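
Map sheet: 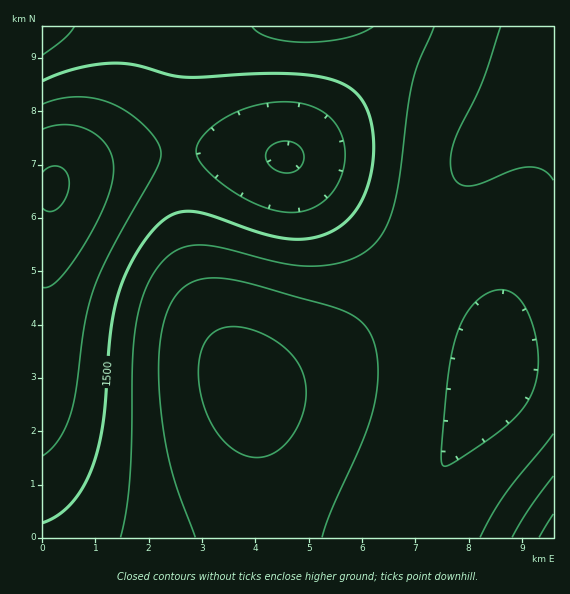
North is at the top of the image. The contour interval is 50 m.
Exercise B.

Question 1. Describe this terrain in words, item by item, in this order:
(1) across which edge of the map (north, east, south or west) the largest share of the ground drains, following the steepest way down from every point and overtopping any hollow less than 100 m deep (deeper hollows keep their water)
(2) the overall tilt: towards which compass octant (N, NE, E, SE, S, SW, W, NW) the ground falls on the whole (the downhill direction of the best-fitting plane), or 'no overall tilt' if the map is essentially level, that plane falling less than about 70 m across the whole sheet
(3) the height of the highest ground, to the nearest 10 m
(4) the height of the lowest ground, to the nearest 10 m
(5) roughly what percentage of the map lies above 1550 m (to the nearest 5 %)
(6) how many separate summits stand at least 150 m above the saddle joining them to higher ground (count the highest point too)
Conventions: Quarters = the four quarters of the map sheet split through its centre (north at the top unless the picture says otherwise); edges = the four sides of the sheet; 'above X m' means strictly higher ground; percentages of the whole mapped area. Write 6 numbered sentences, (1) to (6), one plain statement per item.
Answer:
(1) Most of the ground drains across the western edge.
(2) The general tilt is down to the north-west (the land rises towards the south-east).
(3) The highest point reaches roughly 1730 m.
(4) About 1340 m is the lowest elevation on the sheet.
(5) Roughly 55 % of the ground is higher than 1550 m.
(6) Counting only tops that stand 150 m proud, the map has 1 summit.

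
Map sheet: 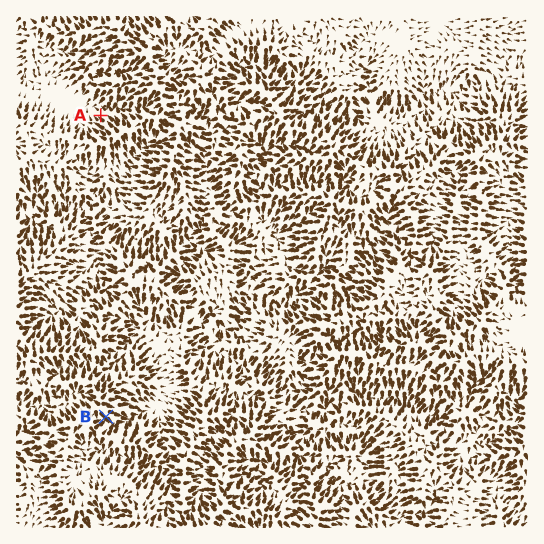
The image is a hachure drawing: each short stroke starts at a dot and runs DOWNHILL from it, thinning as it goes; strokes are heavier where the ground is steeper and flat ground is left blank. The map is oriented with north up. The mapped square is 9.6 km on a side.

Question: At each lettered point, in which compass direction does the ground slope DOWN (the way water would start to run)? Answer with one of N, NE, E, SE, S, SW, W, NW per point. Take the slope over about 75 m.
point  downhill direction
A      NW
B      SE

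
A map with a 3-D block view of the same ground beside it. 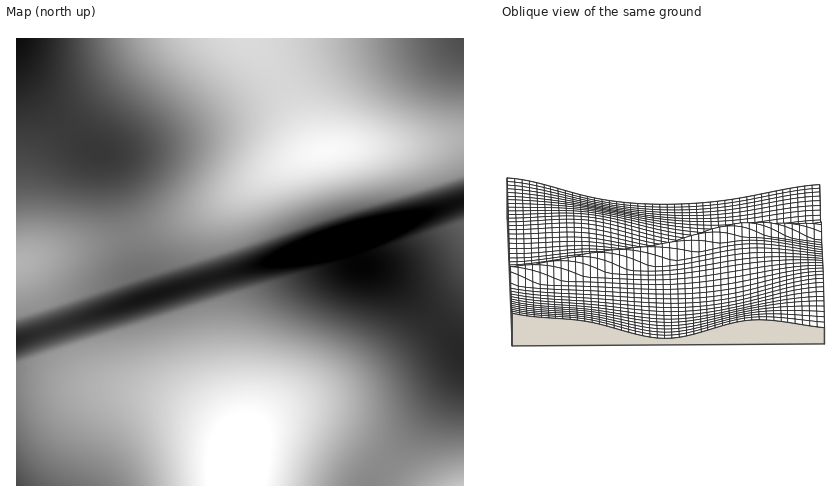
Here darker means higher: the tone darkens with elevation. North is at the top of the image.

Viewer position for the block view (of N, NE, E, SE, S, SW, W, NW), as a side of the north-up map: S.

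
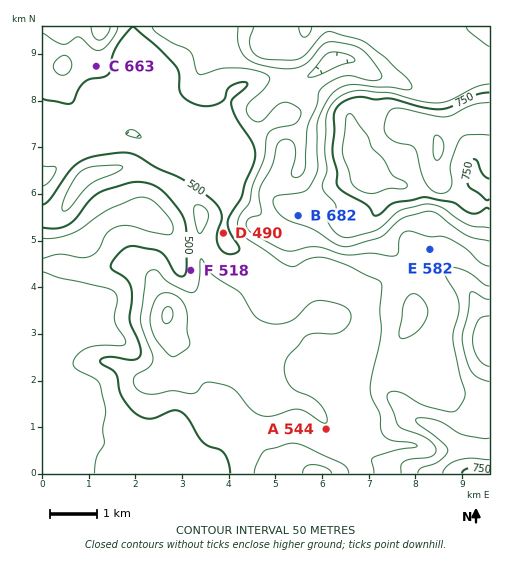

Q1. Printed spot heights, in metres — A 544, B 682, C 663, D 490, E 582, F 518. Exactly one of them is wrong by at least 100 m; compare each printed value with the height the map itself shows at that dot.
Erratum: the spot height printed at C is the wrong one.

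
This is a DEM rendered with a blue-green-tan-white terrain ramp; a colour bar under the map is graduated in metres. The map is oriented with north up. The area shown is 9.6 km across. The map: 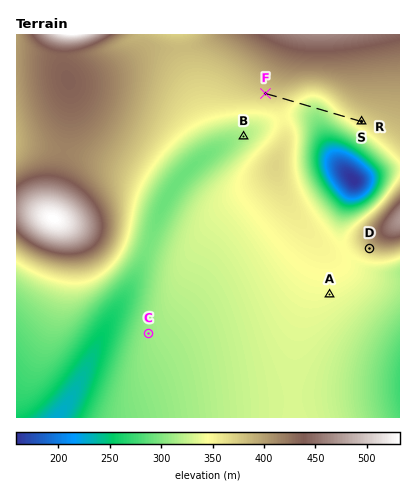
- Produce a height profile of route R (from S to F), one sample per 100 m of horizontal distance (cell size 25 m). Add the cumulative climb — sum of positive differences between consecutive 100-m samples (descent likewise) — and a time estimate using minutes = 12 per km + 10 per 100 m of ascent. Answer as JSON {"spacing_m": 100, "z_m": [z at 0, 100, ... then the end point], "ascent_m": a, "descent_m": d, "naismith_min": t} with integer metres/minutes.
{"spacing_m": 100, "z_m": [364, 362, 358, 355, 351, 346, 341, 335, 328, 323, 318, 315, 315, 319, 324, 331, 339, 347, 354, 361, 366, 370, 373, 375, 376, 377], "ascent_m": 62, "descent_m": 49, "naismith_min": 36}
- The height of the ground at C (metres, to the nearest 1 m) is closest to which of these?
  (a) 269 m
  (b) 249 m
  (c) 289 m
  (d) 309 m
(d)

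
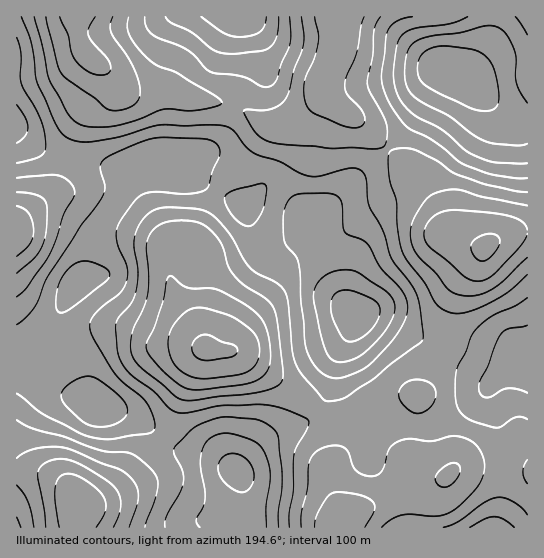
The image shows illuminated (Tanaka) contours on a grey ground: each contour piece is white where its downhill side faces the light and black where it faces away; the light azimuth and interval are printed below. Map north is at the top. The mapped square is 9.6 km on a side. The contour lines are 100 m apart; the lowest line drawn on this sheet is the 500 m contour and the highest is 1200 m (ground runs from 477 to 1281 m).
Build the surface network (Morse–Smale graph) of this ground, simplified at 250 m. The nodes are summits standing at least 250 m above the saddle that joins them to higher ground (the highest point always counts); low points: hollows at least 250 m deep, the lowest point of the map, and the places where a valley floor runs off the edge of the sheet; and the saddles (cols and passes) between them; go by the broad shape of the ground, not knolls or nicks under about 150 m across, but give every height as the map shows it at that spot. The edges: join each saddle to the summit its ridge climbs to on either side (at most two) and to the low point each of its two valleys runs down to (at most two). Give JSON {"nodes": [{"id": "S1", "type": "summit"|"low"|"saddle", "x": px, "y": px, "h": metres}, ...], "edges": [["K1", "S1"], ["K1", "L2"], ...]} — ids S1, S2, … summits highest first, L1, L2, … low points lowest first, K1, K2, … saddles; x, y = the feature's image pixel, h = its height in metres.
{"nodes": [
{"id": "S1", "type": "summit", "x": 453, "y": 70, "h": 1281},
{"id": "S2", "type": "summit", "x": 358, "y": 315, "h": 1263},
{"id": "S3", "type": "summit", "x": 241, "y": 17, "h": 1183},
{"id": "L1", "type": "low", "x": 485, "y": 249, "h": 477},
{"id": "L2", "type": "low", "x": 205, "y": 349, "h": 482},
{"id": "L3", "type": "low", "x": 78, "y": 505, "h": 502},
{"id": "L4", "type": "low", "x": 77, "y": 17, "h": 550},
{"id": "L5", "type": "low", "x": 17, "y": 231, "h": 605},
{"id": "L6", "type": "low", "x": 341, "y": 523, "h": 616},
{"id": "K1", "type": "saddle", "x": 242, "y": 509, "h": 1177},
{"id": "K2", "type": "saddle", "x": 102, "y": 227, "h": 1021},
{"id": "K3", "type": "saddle", "x": 165, "y": 439, "h": 988},
{"id": "K4", "type": "saddle", "x": 262, "y": 237, "h": 986},
{"id": "K5", "type": "saddle", "x": 67, "y": 157, "h": 961},
{"id": "K6", "type": "saddle", "x": 322, "y": 405, "h": 898},
{"id": "K7", "type": "saddle", "x": 450, "y": 353, "h": 887},
{"id": "K8", "type": "saddle", "x": 233, "y": 106, "h": 805},
{"id": "K9", "type": "saddle", "x": 387, "y": 149, "h": 802},
{"id": "K10", "type": "saddle", "x": 331, "y": 65, "h": 654}],
"edges": [["K1", "S2"], ["K1", "L3"], ["K1", "L6"], ["K2", "S2"], ["K2", "L2"], ["K2", "L5"], ["K3", "S2"], ["K3", "L2"], ["K3", "L3"], ["K4", "S2"], ["K4", "L1"], ["K4", "L2"], ["K5", "S2"], ["K5", "L4"], ["K5", "L5"], ["K6", "S2"], ["K6", "L2"], ["K6", "L6"], ["K7", "S2"], ["K7", "L1"], ["K7", "L6"], ["K8", "S2"], ["K8", "S3"], ["K8", "L1"], ["K8", "L4"], ["K9", "S1"], ["K9", "S2"], ["K9", "L1"], ["K10", "S1"], ["K10", "S3"], ["K10", "L1"]]}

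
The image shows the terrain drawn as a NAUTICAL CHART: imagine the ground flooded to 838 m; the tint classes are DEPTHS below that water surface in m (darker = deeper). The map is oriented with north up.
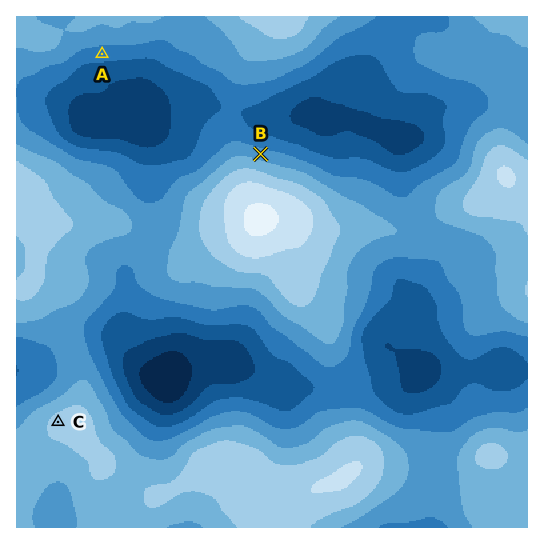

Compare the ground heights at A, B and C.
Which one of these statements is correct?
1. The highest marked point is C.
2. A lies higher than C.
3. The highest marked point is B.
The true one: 1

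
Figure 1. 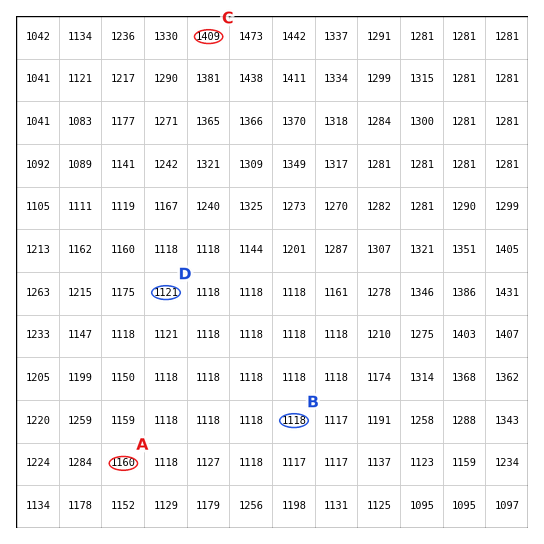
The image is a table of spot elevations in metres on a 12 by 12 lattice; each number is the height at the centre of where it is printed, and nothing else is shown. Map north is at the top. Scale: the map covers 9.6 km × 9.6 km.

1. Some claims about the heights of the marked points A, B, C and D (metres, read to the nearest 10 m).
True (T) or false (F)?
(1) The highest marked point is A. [F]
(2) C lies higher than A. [T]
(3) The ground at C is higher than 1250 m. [T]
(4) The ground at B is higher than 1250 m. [F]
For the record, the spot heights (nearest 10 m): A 1160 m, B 1120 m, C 1410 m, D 1120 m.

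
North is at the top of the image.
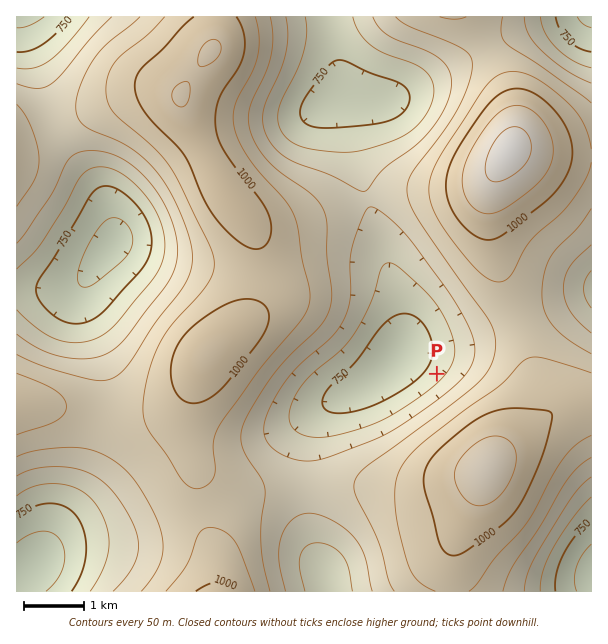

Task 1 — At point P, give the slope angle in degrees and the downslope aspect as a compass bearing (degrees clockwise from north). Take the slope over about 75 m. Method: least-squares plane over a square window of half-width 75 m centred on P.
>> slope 10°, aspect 309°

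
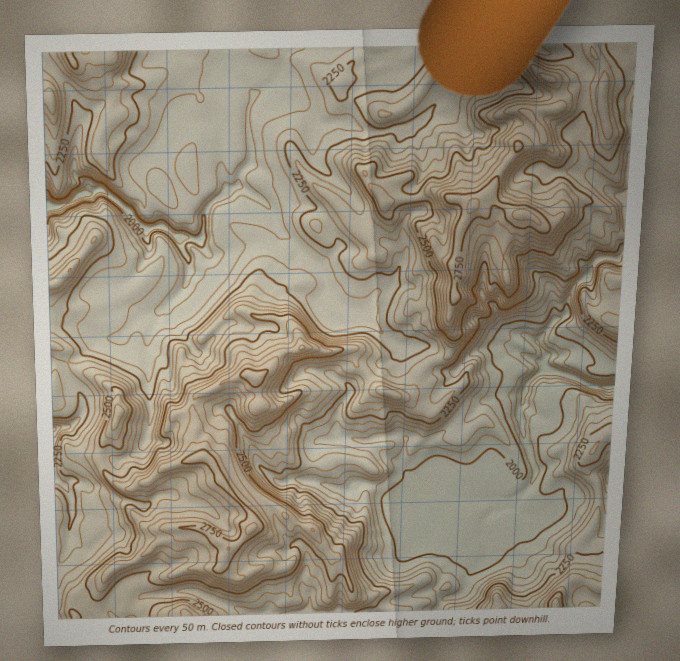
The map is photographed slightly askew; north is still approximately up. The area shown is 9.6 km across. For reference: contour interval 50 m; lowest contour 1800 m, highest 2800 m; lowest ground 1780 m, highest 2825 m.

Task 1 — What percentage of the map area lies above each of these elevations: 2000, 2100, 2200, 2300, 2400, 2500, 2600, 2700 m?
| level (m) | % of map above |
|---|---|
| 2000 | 91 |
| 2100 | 83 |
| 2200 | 64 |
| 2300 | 47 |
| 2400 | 32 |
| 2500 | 21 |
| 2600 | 12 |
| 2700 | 4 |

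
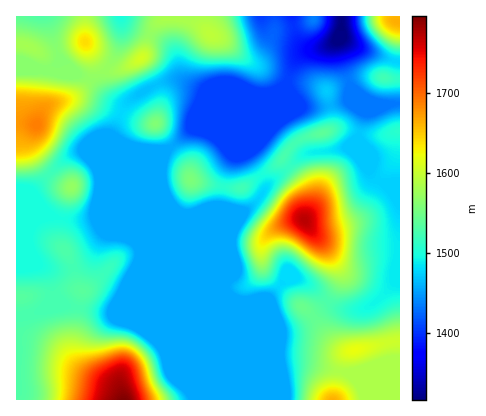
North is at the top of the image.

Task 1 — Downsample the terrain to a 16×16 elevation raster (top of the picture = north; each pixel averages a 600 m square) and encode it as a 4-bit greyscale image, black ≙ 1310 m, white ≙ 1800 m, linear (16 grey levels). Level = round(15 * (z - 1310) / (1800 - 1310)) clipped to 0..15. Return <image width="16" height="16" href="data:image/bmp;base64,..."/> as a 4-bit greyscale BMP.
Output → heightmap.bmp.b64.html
<image width="16" height="16" href="data:image/bmp;base64,Qk32AAAAAAAAAHYAAAAoAAAAEAAAABAAAAABAAQAAAAAAIAAAAATCwAAEwsAABAAAAAAAAAAAAAAABEREQAiIiIAMzMzAERERABVVVUAZmZmAHd3dwCIiIgAmZmZAKqqqgC7u7sAzMzMAN3d3QDu7u4A////AHm+62RERZmIeazZVERFiZh4mIVEREV4mXd2RERERndnd3ZUREVWZ2ZmZlRERXaJdmZlVERGmsp2ZmREREWd2nZmdURWVmvJZXdlRGdVZ4dVqFRFVTNGZVW6dVdTMzRmVbuXVVMzM0REiIiGVERDRFaImYhndkMhNneYaIiFMzFK"/>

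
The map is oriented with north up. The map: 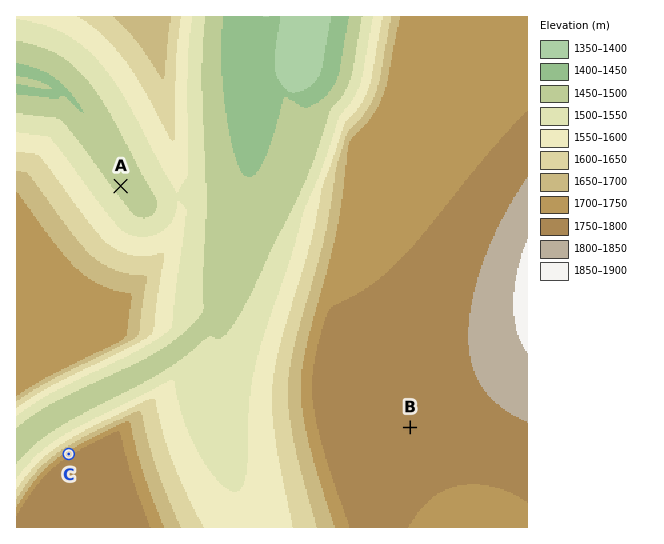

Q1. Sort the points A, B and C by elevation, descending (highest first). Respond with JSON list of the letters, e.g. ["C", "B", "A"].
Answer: ["B", "C", "A"]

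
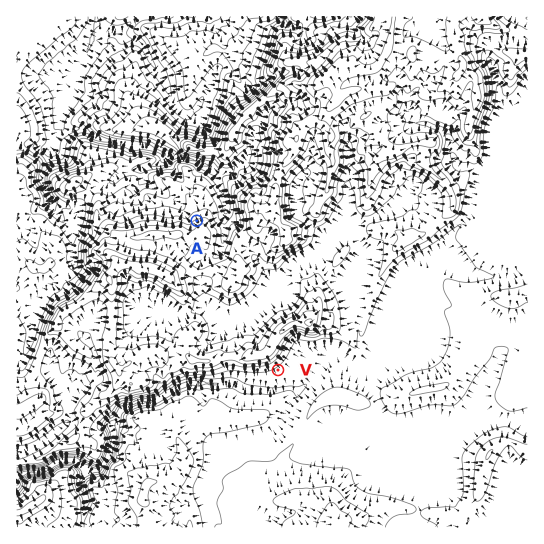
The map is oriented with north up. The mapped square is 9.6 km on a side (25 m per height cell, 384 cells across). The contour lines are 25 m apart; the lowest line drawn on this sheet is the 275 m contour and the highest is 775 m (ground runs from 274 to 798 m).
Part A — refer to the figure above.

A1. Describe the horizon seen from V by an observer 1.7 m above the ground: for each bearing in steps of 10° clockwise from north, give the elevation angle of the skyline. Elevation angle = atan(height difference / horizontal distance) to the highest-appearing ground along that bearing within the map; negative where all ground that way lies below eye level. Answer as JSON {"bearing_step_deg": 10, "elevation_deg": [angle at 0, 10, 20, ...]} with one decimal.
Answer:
{"bearing_step_deg": 10, "elevation_deg": [9.6, 8.0, 6.8, 7.1, 6.2, 2.6, 0.9, 0.3, 0.2, 0.3, 0.6, 0.7, 0.5, 0.2, 0.2, 0.6, 1.2, 0.9, 0.7, 0.4, 0.3, 0.5, 0.7, 0.9, 0.6, 0.3, 0.8, 2.0, 4.7, 8.4, 11.2, 13.2, 14.3, 14.4, 13.6, 12.0]}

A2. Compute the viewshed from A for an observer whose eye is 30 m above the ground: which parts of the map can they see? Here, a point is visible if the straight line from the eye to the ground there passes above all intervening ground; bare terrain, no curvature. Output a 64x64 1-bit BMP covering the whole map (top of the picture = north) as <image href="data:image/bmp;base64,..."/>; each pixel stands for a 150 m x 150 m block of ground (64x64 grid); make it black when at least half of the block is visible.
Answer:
<image width="64" height="64" href="data:image/bmp;base64,Qk0+AgAAAAAAAD4AAAAoAAAAQAAAAEAAAAABAAEAAAAAAAACAAATCwAAEwsAAAIAAAAAAAAA////AAAAAAAAAAAAAAAAAAAAAAAAAAAAAAAAAAAAAAAAAAAAAAAAAAAAAAAAAAAAAAAAAAAAAAAAAAAAAAAAAAAAAAAAAAAAAAAAAAAAAAAAAAAAAAAAAAAAAAAAAAAAAAAAAAAAAAAAAAAAAAAAAAAAAAAAAAAAAAAAAAAAAAAAAAAAAAAAAAAAAAAAAAAAAAAAAAAAAAAAAAAAAAAAAAAAAAAAAAAAAAAAAAAAAAAAAAAAAAAAAAAAAAAAAAAAAAAAAAAAAAAAAAAAAAAAAAAAAAAAAAAAAAAAAAgAAAAAAAAAAAAAAAAAAAAAAAAAAAAAAAAAAAAAAAgAAAAAAAAAGAAAAAAAAAD4EAAAAAAACBAQAAAAAAAAABEAAAAAAAAAEYAAAAAAAAQcQAAAAAAA/xwAAAAAABD/PAAAAAAAKP+8AAAAAIAu/7wAAAAAwib/vAAAAADD5P88AAAAAIHzdCsAAAAAAHoME4AAAAAAHgB/wAAAAAAAA//AAAAAAAAGf+AAAAAAAHA34AAAAAA/4CPAAAAAgAHAB+AAAADAAAAHwAAAAMAAAAPAAAAA4AAAAeYAAAD4AAAA/gAAAPAAAABvAAAA8AAAAAAAAADwAAAAQAAAAPgAAABAAAAA/ABAEAAAAAD+AOAYAAAAAP8BwBgAAAAA/wGAGAAAAAD/jAAYAAAAAA=="/>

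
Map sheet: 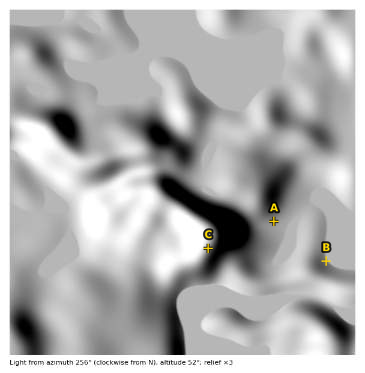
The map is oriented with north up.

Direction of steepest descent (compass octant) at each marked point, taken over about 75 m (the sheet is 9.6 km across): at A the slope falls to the SE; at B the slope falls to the NE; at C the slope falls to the S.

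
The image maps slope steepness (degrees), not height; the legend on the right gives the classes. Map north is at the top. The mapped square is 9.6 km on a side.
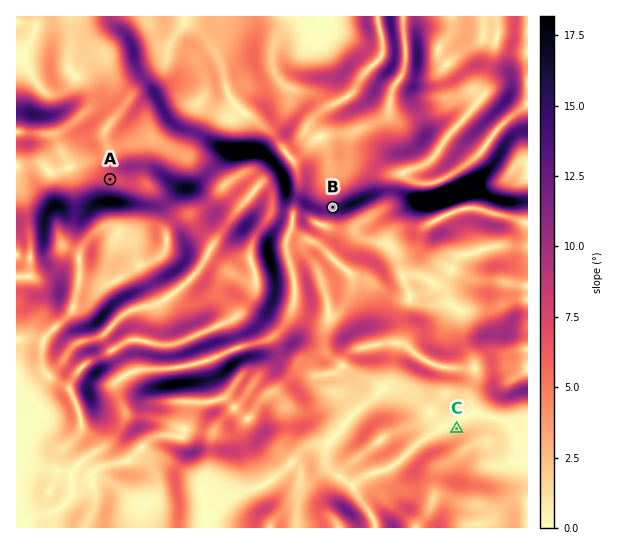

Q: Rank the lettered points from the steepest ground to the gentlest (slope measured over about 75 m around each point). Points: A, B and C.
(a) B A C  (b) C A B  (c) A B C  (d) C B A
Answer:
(a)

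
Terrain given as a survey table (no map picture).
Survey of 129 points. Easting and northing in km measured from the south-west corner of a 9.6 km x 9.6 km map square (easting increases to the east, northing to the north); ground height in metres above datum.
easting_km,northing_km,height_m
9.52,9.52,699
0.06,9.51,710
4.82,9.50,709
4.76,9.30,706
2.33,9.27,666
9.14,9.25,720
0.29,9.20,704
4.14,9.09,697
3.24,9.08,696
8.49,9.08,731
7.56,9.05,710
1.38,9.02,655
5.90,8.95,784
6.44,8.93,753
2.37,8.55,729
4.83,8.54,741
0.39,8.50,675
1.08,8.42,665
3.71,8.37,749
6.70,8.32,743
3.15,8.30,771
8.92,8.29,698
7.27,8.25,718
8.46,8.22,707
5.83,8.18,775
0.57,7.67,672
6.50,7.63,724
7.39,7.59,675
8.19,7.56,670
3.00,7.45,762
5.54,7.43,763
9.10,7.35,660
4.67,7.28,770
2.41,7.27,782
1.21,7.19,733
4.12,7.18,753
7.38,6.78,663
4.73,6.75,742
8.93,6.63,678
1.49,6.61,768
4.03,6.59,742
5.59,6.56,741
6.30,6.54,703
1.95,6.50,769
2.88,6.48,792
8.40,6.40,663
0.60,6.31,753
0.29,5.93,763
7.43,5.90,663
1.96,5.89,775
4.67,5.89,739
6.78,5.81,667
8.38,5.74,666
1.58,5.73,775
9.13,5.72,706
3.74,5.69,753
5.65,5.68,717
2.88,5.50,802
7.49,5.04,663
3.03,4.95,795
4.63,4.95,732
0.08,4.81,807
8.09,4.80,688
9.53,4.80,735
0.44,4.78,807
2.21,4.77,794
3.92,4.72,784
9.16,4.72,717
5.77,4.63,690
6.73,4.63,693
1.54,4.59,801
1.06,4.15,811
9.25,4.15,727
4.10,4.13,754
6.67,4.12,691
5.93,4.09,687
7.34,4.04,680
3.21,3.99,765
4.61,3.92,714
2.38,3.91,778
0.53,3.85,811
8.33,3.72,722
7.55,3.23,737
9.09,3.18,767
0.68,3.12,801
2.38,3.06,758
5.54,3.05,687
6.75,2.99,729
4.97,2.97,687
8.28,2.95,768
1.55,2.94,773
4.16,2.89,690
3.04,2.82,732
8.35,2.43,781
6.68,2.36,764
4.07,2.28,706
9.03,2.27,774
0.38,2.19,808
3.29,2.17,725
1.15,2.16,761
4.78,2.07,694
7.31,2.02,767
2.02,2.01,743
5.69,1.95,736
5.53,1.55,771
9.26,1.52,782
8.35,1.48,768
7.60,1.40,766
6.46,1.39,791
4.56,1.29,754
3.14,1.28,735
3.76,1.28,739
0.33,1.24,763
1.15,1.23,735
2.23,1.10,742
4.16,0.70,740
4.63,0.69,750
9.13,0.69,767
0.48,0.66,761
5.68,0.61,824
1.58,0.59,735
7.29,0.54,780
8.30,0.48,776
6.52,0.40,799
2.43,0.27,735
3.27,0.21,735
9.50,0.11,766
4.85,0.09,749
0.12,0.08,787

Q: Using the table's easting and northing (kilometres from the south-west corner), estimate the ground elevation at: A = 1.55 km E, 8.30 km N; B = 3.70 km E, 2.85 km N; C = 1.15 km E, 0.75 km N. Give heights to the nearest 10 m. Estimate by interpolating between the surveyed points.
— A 710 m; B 710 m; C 730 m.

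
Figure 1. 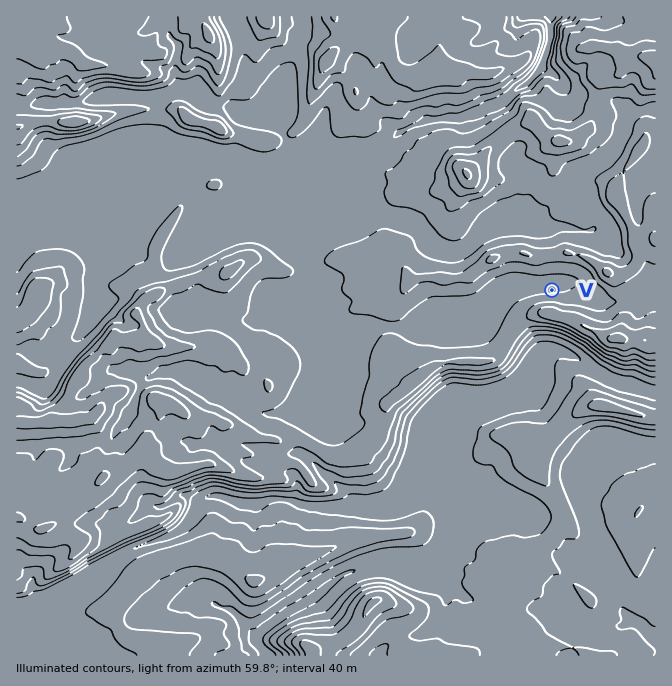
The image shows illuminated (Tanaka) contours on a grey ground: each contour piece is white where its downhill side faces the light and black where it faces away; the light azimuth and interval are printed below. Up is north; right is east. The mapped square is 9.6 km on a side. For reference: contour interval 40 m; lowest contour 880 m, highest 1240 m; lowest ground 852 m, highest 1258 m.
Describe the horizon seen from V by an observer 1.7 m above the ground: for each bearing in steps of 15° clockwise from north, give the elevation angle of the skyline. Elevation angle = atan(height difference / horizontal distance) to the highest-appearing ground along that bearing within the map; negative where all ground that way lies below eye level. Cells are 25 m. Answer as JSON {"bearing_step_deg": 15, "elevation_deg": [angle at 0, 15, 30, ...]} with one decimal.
{"bearing_step_deg": 15, "elevation_deg": [7.3, 7.7, 7.7, 7.2, 7.4, 8.4, 4.3, 3.7, 7.0, 10.2, 13.3, 16.4, 19.2, 18.3, 14.6, 8.8, 3.2, 1.4, 1.2, 3.2, 5.2, 5.8, 8.0, 7.4]}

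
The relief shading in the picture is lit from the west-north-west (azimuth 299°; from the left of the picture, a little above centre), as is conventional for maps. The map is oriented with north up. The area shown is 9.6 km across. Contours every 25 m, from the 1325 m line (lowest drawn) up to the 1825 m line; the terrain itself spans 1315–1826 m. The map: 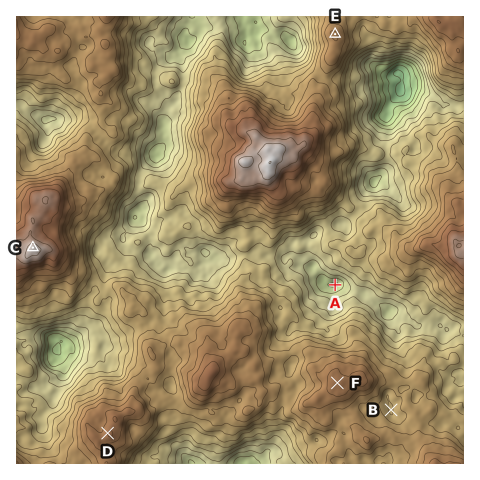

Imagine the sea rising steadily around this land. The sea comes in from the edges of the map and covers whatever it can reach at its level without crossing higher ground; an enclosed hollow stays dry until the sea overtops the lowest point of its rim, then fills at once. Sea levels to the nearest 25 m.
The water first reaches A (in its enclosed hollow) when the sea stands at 1500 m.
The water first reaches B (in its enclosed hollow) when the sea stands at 1600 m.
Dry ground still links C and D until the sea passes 1550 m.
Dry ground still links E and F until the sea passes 1525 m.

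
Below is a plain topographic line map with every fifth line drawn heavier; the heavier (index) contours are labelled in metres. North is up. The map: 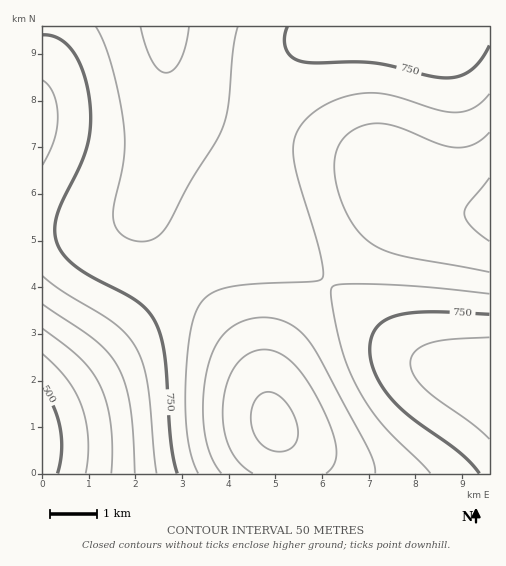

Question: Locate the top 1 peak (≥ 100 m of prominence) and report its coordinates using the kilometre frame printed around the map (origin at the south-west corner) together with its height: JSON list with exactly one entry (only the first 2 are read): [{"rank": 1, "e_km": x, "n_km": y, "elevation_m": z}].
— [{"rank": 1, "e_km": 4.96, "n_km": 1.09, "elevation_m": 963}]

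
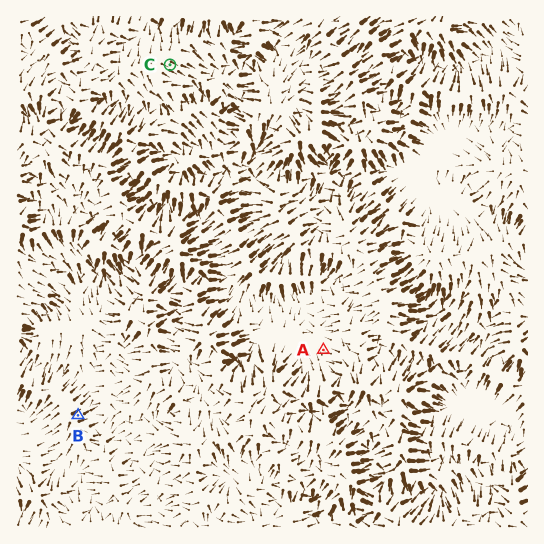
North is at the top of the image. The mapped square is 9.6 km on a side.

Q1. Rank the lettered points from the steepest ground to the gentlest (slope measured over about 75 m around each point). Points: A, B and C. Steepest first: B C A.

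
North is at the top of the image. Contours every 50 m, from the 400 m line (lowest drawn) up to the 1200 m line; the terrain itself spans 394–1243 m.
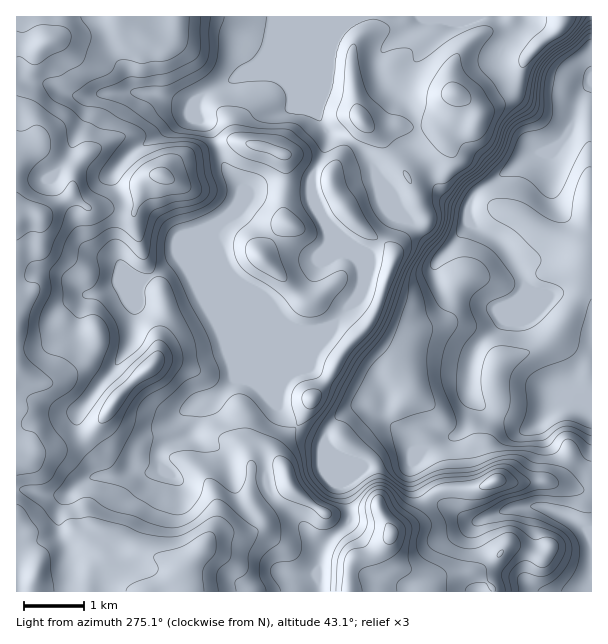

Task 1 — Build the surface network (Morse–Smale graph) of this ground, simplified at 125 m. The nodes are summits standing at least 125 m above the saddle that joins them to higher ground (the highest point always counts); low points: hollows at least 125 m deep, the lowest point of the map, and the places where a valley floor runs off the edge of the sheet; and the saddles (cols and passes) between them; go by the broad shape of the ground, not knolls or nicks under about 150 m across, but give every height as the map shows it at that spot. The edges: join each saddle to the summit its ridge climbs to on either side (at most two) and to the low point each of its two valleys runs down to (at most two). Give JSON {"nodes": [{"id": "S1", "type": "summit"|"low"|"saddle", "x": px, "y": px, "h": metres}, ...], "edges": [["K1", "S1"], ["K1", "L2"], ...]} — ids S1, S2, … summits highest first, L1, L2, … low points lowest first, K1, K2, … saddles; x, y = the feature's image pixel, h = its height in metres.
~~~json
{"nodes": [
{"id": "S1", "type": "summit", "x": 17, "y": 219, "h": 1243},
{"id": "S2", "type": "summit", "x": 392, "y": 534, "h": 1117},
{"id": "L1", "type": "low", "x": 590, "y": 80, "h": 394},
{"id": "K1", "type": "saddle", "x": 341, "y": 531, "h": 929},
{"id": "K2", "type": "saddle", "x": 491, "y": 563, "h": 895}],
"edges": [["K1", "S1"], ["K1", "S2"], ["K1", "L1"], ["K2", "S1"], ["K2", "S2"], ["K2", "L1"]]}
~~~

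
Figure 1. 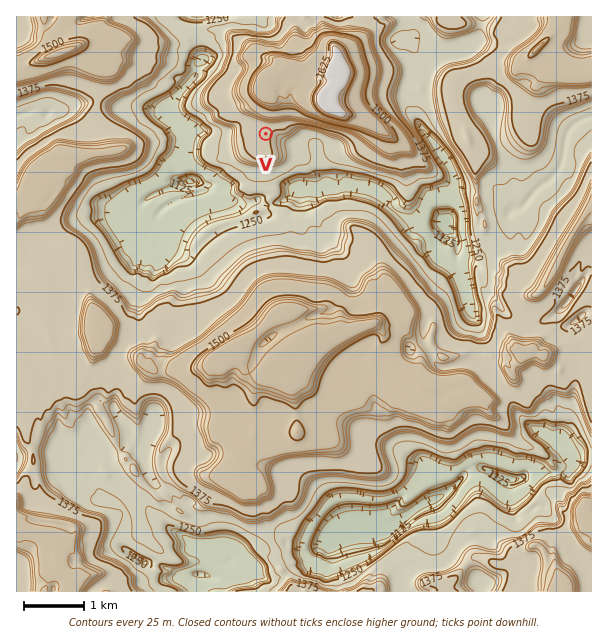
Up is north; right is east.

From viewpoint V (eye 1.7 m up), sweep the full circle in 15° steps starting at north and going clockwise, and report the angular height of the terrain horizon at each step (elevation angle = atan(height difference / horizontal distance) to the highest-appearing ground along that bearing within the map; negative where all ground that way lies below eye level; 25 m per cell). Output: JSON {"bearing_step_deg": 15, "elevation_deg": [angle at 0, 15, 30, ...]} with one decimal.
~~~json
{"bearing_step_deg": 15, "elevation_deg": [20.9, 20.7, 17.1, 15.2, 16.7, 14.1, 6.0, 1.1, 1.0, 0.7, 3.3, 3.5, 3.8, 3.0, 1.3, 1.4, 0.0, 1.6, 0.1, 1.5, 2.1, 4.7, 11.9, 16.9]}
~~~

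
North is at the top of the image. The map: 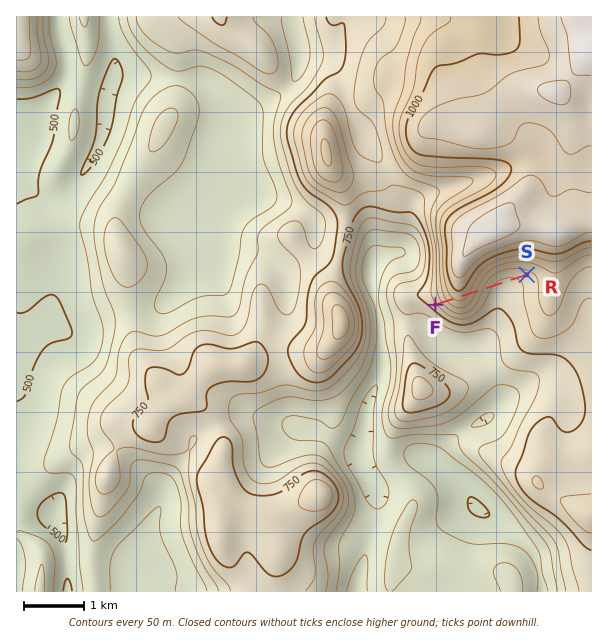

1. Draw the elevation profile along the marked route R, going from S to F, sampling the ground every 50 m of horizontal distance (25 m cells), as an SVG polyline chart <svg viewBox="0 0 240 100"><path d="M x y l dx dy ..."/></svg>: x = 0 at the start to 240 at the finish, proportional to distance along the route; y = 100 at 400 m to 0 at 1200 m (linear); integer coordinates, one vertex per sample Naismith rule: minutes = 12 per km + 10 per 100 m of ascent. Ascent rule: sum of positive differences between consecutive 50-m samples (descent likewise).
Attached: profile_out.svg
<svg viewBox="0 0 240 100"><path d="M0 46l7 1 8 1 7 1 8 1 7 1 8 0 7 1 8 0 7 0 8-1 7 0 8-1 7-2 8-1 7-3 8-2 7-2 8-3 7-3 8-2 7-2 7-1 8-1 7 1 8 1 7 2 8 3 7 3 8 3 7 4 8 3 7 3 1 0"/></svg>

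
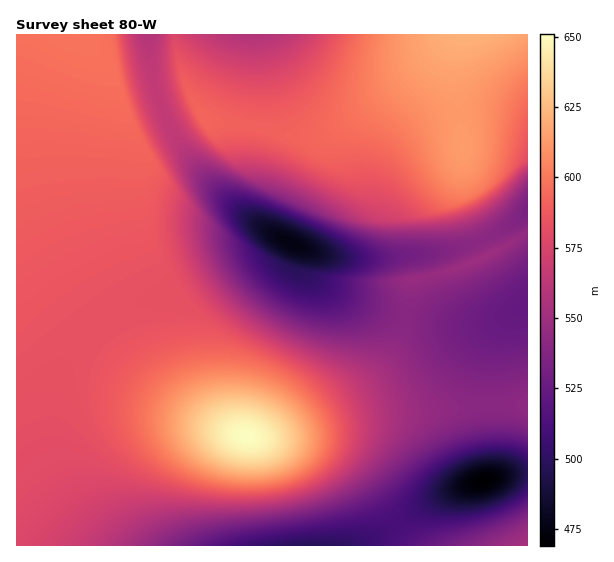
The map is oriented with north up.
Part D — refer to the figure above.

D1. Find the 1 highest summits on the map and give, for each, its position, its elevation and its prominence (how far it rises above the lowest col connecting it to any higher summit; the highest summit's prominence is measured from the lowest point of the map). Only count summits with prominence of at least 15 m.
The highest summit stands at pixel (247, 436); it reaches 651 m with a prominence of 182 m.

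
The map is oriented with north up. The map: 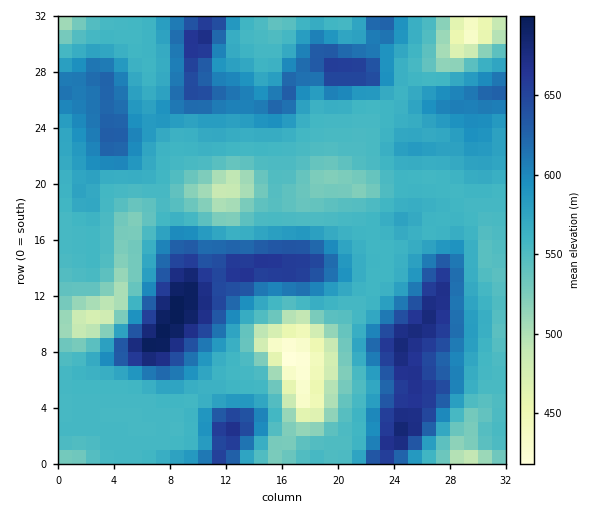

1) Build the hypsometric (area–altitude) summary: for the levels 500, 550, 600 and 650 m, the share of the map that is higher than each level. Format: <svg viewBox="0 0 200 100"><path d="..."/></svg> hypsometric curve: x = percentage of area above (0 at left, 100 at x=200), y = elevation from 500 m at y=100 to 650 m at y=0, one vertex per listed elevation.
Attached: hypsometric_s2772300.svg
<svg viewBox="0 0 200 100"><path d="M189 100l-31-33-105-34-34-33"/></svg>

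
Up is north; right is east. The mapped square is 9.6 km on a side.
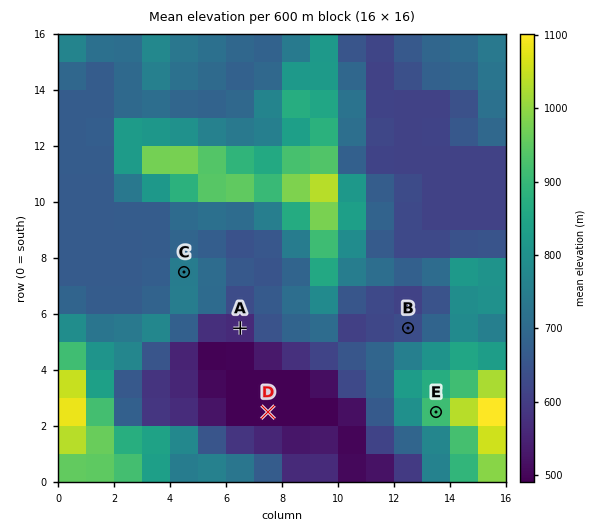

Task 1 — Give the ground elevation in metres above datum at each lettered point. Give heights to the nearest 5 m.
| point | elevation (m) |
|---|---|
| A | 560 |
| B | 620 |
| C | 760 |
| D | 490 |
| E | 910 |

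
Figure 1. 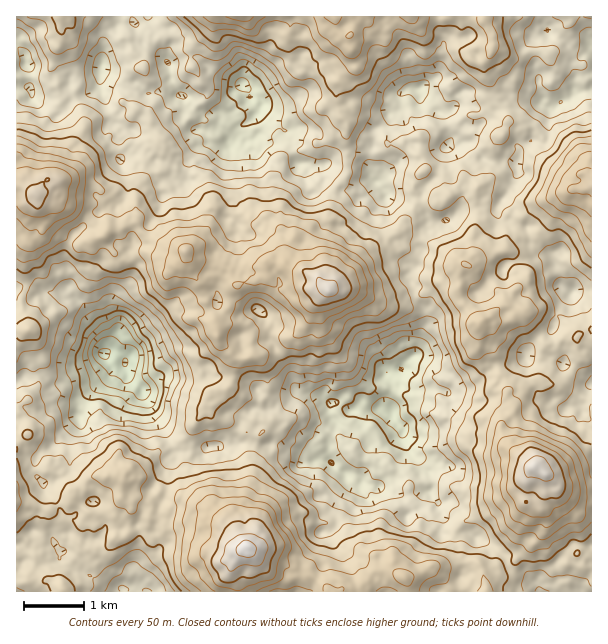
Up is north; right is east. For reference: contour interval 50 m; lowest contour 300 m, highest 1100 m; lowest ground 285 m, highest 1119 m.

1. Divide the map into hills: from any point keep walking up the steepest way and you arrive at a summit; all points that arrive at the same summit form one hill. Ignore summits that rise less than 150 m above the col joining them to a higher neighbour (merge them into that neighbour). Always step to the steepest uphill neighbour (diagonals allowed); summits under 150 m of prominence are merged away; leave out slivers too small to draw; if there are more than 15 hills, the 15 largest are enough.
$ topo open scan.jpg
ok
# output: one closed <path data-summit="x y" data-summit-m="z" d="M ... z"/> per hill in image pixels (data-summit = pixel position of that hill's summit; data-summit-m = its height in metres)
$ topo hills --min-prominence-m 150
<path data-summit="248 546" data-summit-m="1119" d="M116 352l-12 2-2 5-10 9-18 6-9 6-9 0-12-6-6 0-5 4-10 0-7 5 1 209 523-1-4-7-9-8-17-7-7-16-32-19-15-5-11-10-7-18-8-9 2-10-4-11-20-22-5-12 0-9-7-6-6-10-16-4-8-5-4 0-6 6-8 1-12-7-6 0-12-7-12-4-9 0-13 10-9 0-15-10-1 12-4 5-6 1-7 7-7 17-1 10-30 4-13-2-8 5-7 0-13-25-11-12-10-25-14-12-4-18z"/><path data-summit="329 290" data-summit-m="1074" d="M260 108l-6 9 4 17-4 4-9 0-5-6-15 14-12-2-13 1-6 5-6 12-2 16-18 0-6 3-5-7-1-13-13-10-14-1-8 8-13 22-11 11 0 6 15 9-17 8-22 20-7 14-2 13 4 18-1 12-4 3-19-2-9 3-12-6-7 1 1 92 6-4 10 0 5-4 6 0 12 6 9 0 9-6 18-6 10-9 2-5 12-2 8 7 4 18 14 12 10 25 11 12 13 25 7 0 8-5 13 2 30-4 1-10 6-14 8-10 9-3 2-15 15 10 9 0 13-10 9 0 12 4 12 7 6 0 12 7 5 0 9-7 4 0 8 5 17 3-3-12 4-9 0-13-4-5 13-2 14-16 6-21 5-7 0-14-11-13-1-14-5-6 0-6 6-7 6-17 0-15 9-12-8-13-1-12-17 2-14-3-12-14-6-2-9 2-10 8-11 2-6-4-11-9-5-13-24-4-10-31-7-4z"/><path data-summit="534 467" data-summit-m="1085" d="M498 204l-3 2-21 0-13 4-12 10-18 2-9 9-2 8 1 10-6 17-6 7 0 6 5 6 1 14 11 13 0 14-5 7-6 21-14 16-13 2 4 5 0 13-4 9 0 6 4 12 11 11 0 9 5 12 20 22 4 11-2 10 8 9 7 18 5 5 12 8 6 0 8 6 15 6 14 11 5 15 17 6 9 8 4 8 11 0 12-12 7 2 6 7 1-2-5-6 4-15 3-4 13-1 0-141-10-9-2-4 12-24-19-15-21-10-13 3-13-4 0-4 8-11 6-6 13-7 3-12 15-26-11-6 0-7-7-21-2-3-11-1-10-10-1-10-4-7-24-8-3-5z"/><path data-summit="240 17" data-summit-m="935" d="M542 16l-410 1 8 16 2 8 11 7 15 14 6 0 17-6 7 2 17 16 25 10 11 13 9 4 0 9 24 20 16-2 15 4 4 3 5 12 0 17 11 0 7 4 21 0 8 6-1-22 3-6 1-14 16-13 0-6 5-1 7-7 0-12 8-5 9 0 2 10 19 14 9-2 13-7 8 1 8 6 3 4 0 9-4 4-13-1-15 19 16-3 5 2 16 16 26 2 4 2 4-15 27-21 3-18 3-3-9-3-9-35 1-31 11-6z"/><path data-summit="36 194" data-summit-m="1018" d="M99 84l-6 7-19 6-15 18-12-11-9-2-11-16-11 3 1 200 6 0 12 6 9-3 22 0 2-4 0-9-4-27 3-7 6-11 22-20 17-8-14-8-1-7 11-11 2-7 11-14-5-21 4-12-8-4z"/><path data-summit="591 185" data-summit-m="976" d="M591 90l-16 2-8 8-9 3-8 7-3 18-27 21-4 16 0 14-18 28 0 6 3 5 24 8 4 7 1 10 10 10 11 1 2 3 7 21 0 7 12 7 20-2z"/>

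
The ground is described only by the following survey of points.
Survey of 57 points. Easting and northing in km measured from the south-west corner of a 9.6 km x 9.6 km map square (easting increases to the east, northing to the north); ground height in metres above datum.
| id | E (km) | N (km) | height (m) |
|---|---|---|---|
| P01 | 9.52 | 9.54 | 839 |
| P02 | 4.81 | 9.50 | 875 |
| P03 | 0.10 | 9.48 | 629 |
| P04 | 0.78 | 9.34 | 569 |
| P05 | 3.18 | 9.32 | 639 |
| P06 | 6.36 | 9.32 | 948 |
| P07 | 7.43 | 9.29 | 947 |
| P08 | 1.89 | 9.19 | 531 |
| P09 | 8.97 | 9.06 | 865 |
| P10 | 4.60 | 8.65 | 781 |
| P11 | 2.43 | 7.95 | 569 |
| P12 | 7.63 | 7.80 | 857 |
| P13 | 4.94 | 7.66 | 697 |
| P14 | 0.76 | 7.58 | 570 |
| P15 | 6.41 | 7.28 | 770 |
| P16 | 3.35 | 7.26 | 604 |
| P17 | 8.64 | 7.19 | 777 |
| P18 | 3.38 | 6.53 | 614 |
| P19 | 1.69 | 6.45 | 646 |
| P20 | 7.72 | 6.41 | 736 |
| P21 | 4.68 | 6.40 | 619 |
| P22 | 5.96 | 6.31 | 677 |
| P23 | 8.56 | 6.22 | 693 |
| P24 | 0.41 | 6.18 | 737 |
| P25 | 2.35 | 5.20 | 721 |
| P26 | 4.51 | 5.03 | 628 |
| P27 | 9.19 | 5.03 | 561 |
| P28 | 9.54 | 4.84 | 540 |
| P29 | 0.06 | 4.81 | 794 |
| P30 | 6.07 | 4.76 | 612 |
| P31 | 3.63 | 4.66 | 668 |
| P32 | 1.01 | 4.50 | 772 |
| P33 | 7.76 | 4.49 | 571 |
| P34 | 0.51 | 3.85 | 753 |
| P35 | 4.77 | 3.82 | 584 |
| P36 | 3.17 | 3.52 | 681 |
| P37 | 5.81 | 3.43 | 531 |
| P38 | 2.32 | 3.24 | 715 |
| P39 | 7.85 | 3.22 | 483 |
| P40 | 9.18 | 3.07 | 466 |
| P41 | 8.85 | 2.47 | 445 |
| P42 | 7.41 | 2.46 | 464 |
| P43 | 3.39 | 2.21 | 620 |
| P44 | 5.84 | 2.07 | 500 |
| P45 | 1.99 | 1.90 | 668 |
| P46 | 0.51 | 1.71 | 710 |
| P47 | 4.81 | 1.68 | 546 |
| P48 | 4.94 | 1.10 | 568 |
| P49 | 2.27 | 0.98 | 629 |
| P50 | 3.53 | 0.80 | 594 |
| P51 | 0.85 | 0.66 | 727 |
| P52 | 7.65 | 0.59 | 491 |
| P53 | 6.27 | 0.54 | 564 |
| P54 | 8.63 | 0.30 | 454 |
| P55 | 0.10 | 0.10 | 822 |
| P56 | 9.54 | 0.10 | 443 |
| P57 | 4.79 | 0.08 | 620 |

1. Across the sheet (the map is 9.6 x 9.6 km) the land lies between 425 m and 960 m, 645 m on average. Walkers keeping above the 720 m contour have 23.4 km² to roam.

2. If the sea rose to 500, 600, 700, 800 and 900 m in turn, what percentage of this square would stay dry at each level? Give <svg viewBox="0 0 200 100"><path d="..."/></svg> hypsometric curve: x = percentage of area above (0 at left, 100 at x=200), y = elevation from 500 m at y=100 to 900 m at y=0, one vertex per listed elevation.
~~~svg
<svg viewBox="0 0 200 100"><path d="M177 100l-52-25-63-25-41-25-14-25"/></svg>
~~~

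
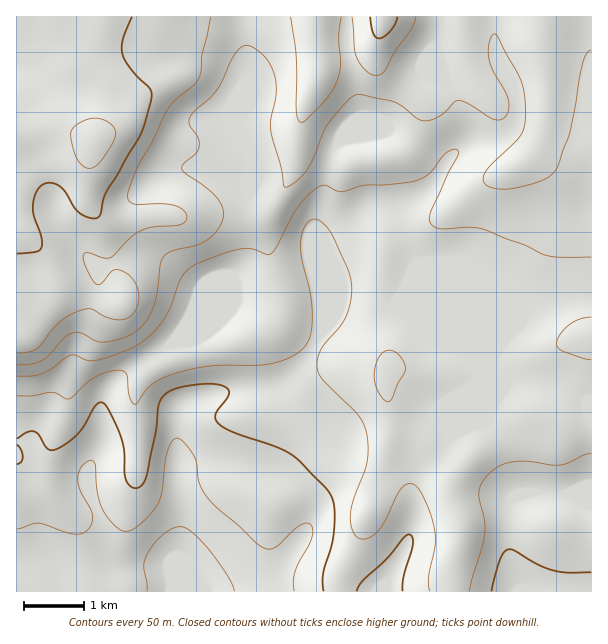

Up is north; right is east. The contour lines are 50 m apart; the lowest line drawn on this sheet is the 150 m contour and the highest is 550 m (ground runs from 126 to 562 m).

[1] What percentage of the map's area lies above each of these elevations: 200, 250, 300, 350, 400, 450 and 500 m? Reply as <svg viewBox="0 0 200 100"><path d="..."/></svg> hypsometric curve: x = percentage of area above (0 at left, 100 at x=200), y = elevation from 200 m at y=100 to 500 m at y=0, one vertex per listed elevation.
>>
<svg viewBox="0 0 200 100"><path d="M186 100l-18-17-27-16-55-17-29-17-27-16-16-17"/></svg>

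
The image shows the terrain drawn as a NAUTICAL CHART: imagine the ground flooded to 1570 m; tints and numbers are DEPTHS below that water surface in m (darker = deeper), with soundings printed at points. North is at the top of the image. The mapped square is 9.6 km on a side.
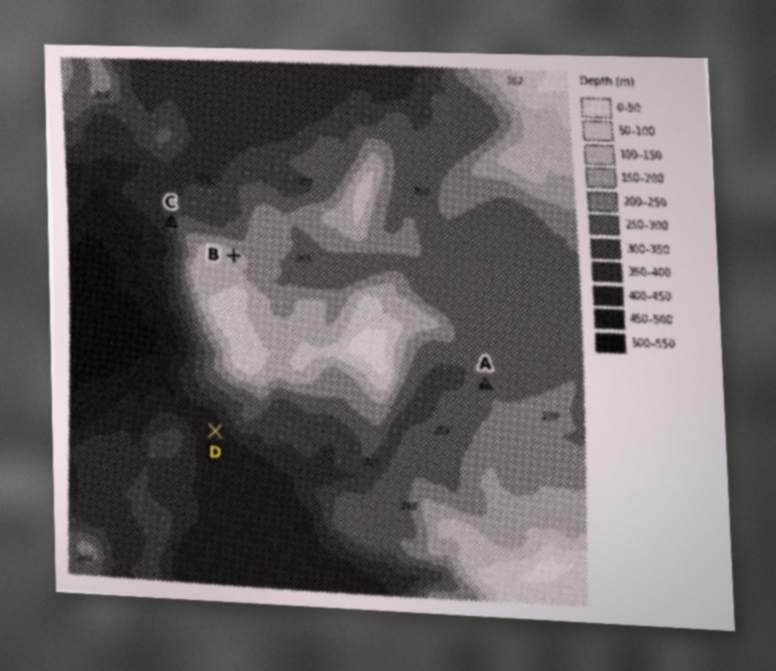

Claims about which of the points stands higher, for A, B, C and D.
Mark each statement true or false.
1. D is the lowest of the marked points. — true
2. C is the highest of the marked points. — false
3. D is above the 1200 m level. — false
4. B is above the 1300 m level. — true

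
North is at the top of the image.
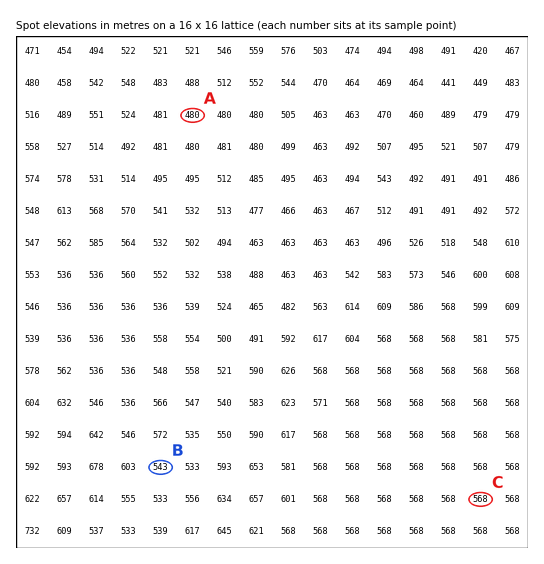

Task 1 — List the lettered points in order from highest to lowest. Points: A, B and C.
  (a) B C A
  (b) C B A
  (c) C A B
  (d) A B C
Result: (b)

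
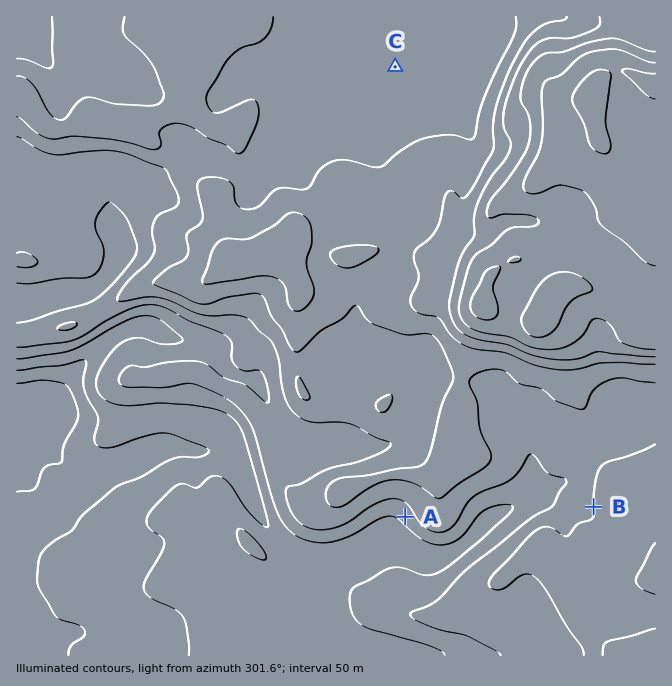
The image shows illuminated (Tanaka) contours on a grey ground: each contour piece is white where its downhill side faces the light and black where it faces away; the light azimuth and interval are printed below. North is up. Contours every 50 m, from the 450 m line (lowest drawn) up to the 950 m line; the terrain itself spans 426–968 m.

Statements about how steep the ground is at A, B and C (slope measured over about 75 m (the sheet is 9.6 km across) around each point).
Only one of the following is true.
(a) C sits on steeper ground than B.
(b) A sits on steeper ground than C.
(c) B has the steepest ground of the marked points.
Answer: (b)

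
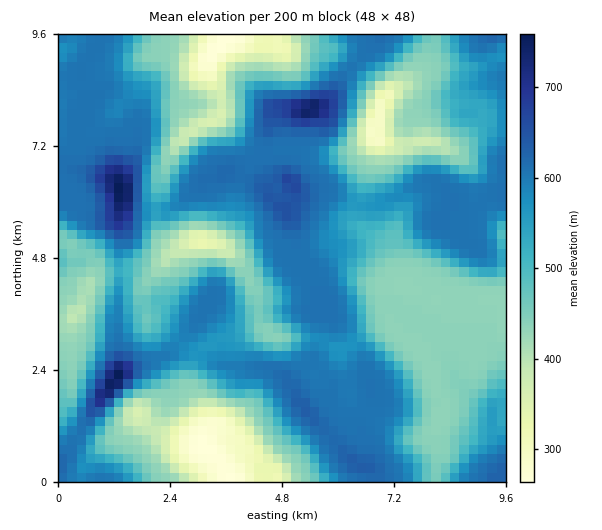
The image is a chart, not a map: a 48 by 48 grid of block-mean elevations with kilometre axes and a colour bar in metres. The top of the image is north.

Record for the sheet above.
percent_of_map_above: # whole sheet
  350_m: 94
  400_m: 90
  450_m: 69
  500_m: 58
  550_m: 48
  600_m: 30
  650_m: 3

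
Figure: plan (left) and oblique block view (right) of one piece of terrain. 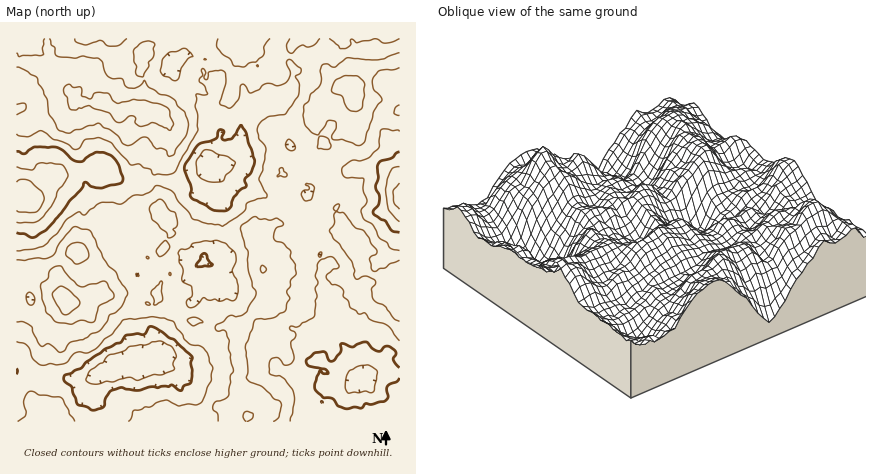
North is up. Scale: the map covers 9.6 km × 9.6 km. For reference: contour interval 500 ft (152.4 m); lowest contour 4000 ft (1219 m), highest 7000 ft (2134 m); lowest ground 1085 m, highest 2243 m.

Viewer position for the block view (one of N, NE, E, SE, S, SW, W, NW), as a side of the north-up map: SE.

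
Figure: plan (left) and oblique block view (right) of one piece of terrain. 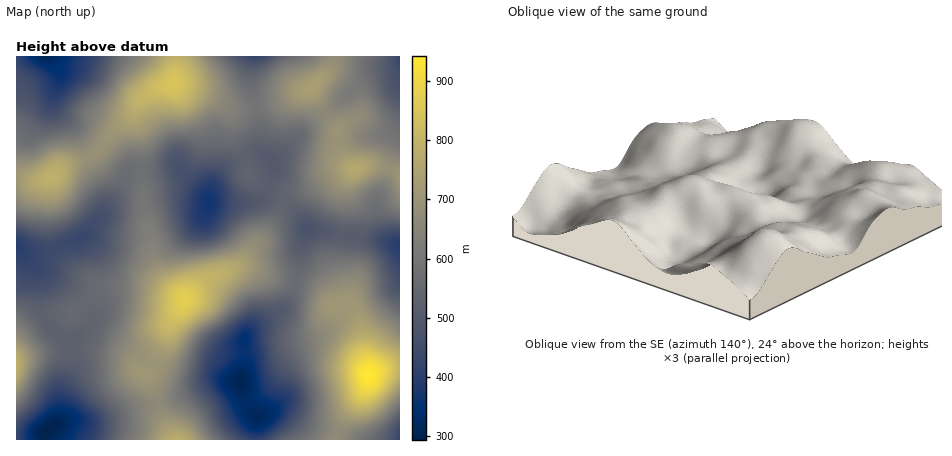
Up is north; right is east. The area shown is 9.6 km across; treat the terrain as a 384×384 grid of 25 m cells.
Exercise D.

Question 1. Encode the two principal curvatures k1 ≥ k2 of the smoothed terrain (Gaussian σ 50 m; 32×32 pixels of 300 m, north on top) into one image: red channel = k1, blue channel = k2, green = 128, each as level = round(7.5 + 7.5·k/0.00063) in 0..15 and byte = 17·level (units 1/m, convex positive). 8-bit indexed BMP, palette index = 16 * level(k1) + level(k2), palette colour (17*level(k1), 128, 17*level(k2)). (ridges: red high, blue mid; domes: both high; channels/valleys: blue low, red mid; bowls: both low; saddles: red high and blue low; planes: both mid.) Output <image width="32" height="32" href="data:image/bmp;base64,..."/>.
<image width="32" height="32" href="data:image/bmp;base64,Qk02CAAAAAAAADYEAAAoAAAAIAAAACAAAAABAAgAAAAAAAAEAAATCwAAEwsAAAABAAAAAAAAAIAAABGAAAAigAAAM4AAAESAAABVgAAAZoAAAHeAAACIgAAAmYAAAKqAAAC7gAAAzIAAAN2AAADugAAA/4AAAACAEQARgBEAIoARADOAEQBEgBEAVYARAGaAEQB3gBEAiIARAJmAEQCqgBEAu4ARAMyAEQDdgBEA7oARAP+AEQAAgCIAEYAiACKAIgAzgCIARIAiAFWAIgBmgCIAd4AiAIiAIgCZgCIAqoAiALuAIgDMgCIA3YAiAO6AIgD/gCIAAIAzABGAMwAigDMAM4AzAESAMwBVgDMAZoAzAHeAMwCIgDMAmYAzAKqAMwC7gDMAzIAzAN2AMwDugDMA/4AzAACARAARgEQAIoBEADOARABEgEQAVYBEAGaARAB3gEQAiIBEAJmARACqgEQAu4BEAMyARADdgEQA7oBEAP+ARAAAgFUAEYBVACKAVQAzgFUARIBVAFWAVQBmgFUAd4BVAIiAVQCZgFUAqoBVALuAVQDMgFUA3YBVAO6AVQD/gFUAAIBmABGAZgAigGYAM4BmAESAZgBVgGYAZoBmAHeAZgCIgGYAmYBmAKqAZgC7gGYAzIBmAN2AZgDugGYA/4BmAACAdwARgHcAIoB3ADOAdwBEgHcAVYB3AGaAdwB3gHcAiIB3AJmAdwCqgHcAu4B3AMyAdwDdgHcA7oB3AP+AdwAAgIgAEYCIACKAiAAzgIgARICIAFWAiABmgIgAd4CIAIiAiACZgIgAqoCIALuAiADMgIgA3YCIAO6AiAD/gIgAAICZABGAmQAigJkAM4CZAESAmQBVgJkAZoCZAHeAmQCIgJkAmYCZAKqAmQC7gJkAzICZAN2AmQDugJkA/4CZAACAqgARgKoAIoCqADOAqgBEgKoAVYCqAGaAqgB3gKoAiICqAJmAqgCqgKoAu4CqAMyAqgDdgKoA7oCqAP+AqgAAgLsAEYC7ACKAuwAzgLsARIC7AFWAuwBmgLsAd4C7AIiAuwCZgLsAqoC7ALuAuwDMgLsA3YC7AO6AuwD/gLsAAIDMABGAzAAigMwAM4DMAESAzABVgMwAZoDMAHeAzACIgMwAmYDMAKqAzAC7gMwAzIDMAN2AzADugMwA/4DMAACA3QARgN0AIoDdADOA3QBEgN0AVYDdAGaA3QB3gN0AiIDdAJmA3QCqgN0Au4DdAMyA3QDdgN0A7oDdAP+A3QAAgO4AEYDuACKA7gAzgO4ARIDuAFWA7gBmgO4Ad4DuAIiA7gCZgO4AqoDuALuA7gDMgO4A3YDuAO6A7gD/gO4AAID/ABGA/wAigP8AM4D/AESA/wBVgP8AZoD/AHeA/wCIgP8AmYD/AKqA/wC7gP8AzID/AN2A/wDugP8A/4D/AIAgQHWGh3N1ppV0lNbY6ZaEZGNBQHW1pIOj49GAkaGSYkFgUHJyQYOUhaa11sfGtnVUdCAwUIOUpLXE49TFs4OGpZKCY3Jzk5SUpbXTlbe3p3SCgWNQgGOUprXk+Pm3hqamgYGEpbinl5aU1cOBtIano6LDxpVgMYSVlsf7+smWp4RygKW2tri4mLjIt7SSc3JAQmG2x3RhhYaHhvj8+7jZlIKBk7aVl7jb2bnHxoRjcXNBYZa3ppOmt7e3/f77+fj2wsLGhYSnqNiFpMTmlnOTuKOQhMiXpbW2tsjp+/v42dbjtIWWpJaotpSk5fWUUnKUo6CEyZiWhaWTyOnohceVhXGTdYV0hZekpaX596NRUIBAUJa5uKeWpHKj1MSFpZaTgIaXlYR0dZbH2Pn19aSUkUBQkaSWo9eng5PVxpeXpZGluLmnZWN0dnaWx/n5+PvGk4CRsWJz2dmnlOW2poWVtba3uKaXdWN1h5io6/vq+OakcZKRYIC368m458SUc2R1ZXWVlpempXSWptns2se01bTE1tjSsLXZp6noxlJBdXZldZe4yLaUpci21cno9eb52MbX6LSQpaaXmNnZpZKEdHWVyLiXhJWnldWzpbf3+Pn418i3pKGFp5aX2tmmknKFlpSlZnV0ZZa31JGwkqXG5vXmpZRjYZW5l5W2xpRhQJChkIBSY3SHlsbXxpBgQEKi1Pj6yYSBg5WTgqDAYEBSpbWjgHCClZaoyPe2hVAxIXO42vnmlVJBkICRgsOBYaeXpse2oYBSZafX6JaGUlFhlKO0pfXEgVKUlaemtsTF2bjK28mEYWFzpvfFpoV0ckCToZBws7OihYe4t8ajsuXKuanZyZR0YZKk+biWpYRCUITEtZSVtrXHp7nHtFBAlen5+uzJo6W0w6TXyJak1XNQhOratpSVpKeYqPfolICz5db5++nCpqZxY8TEZHHDpIKy17iHZGOVubi2+v338vOkg8n89/L32HRRw8NCQKa4poSzpXRkc4SWuLfV2fnmtGJQtLe0sub3xXPFtVIwk6iXl7V0dHVzgZbXtcKBgpOEdaKihYOBtufVt8q3g4SypHWWp4WVp5VQUMbZtnJxg5anpnJzgJSVtdbYp6WTp7aTY7e5lnKmpmSR09nn18jEt5alYXHF68amxvjHlaXJ2qWy17i1srjGp7TQoJXp67WVhMdycJSpt7XF+/jGt+rKt8S1tpKTp8jp69dwULTndVKnuIVwcYR0c6fb9/j53LrItraTobS4ydn6+ZWBs8Z0Y8bJxYFjYmJktJWXxujrurm2uKOg1NjKt9f4+LalloWkkXNwlKeWhIalg3Nz6OnZt7e2xbGhuMmWZNX2t3SDlKM="/>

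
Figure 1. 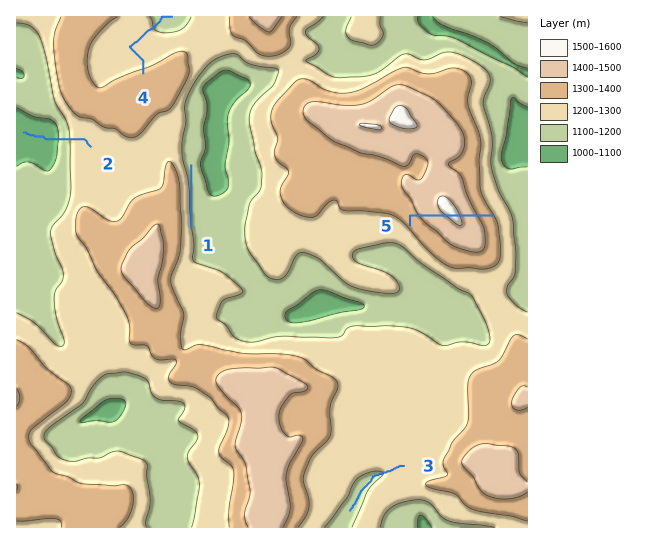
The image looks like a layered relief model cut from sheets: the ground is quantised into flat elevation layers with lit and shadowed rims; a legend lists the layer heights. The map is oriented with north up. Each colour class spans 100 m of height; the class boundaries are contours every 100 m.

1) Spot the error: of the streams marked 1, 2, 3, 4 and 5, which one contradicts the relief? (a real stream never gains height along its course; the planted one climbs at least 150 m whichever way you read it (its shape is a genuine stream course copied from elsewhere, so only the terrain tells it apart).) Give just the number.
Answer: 5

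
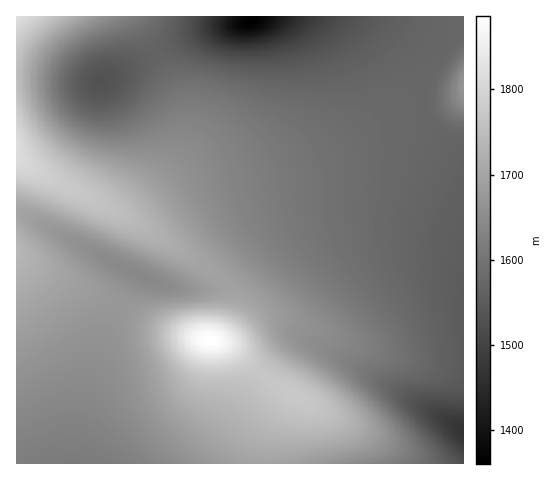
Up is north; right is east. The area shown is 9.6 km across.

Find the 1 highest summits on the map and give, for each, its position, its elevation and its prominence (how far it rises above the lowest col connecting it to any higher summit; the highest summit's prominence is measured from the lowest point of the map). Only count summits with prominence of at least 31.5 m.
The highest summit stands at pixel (209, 340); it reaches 1886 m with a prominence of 526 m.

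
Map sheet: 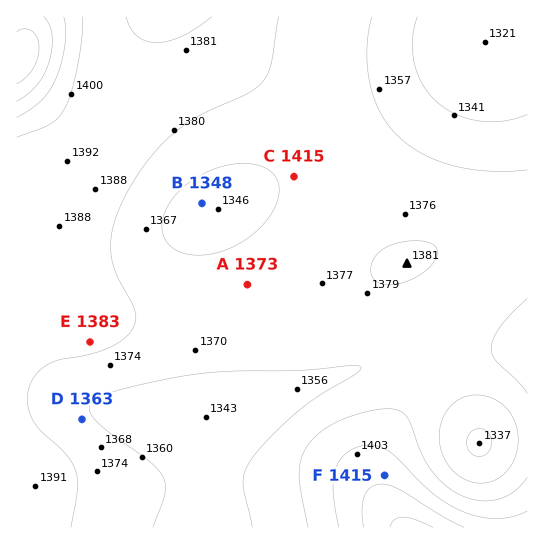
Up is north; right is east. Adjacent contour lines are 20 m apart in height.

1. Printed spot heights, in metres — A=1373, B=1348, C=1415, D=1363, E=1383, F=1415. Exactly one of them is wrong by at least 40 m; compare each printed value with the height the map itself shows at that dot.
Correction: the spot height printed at C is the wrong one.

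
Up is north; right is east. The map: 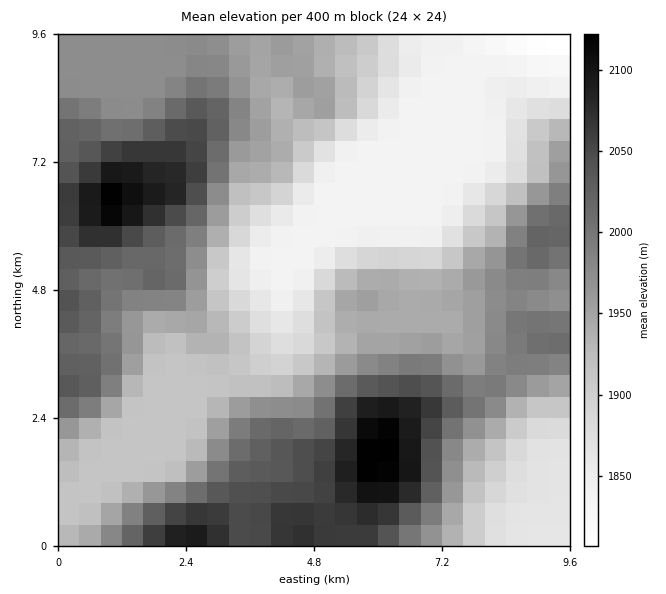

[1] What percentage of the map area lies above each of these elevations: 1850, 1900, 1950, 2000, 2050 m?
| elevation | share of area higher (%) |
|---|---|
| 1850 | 86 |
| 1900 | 74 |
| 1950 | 50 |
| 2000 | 29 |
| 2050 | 13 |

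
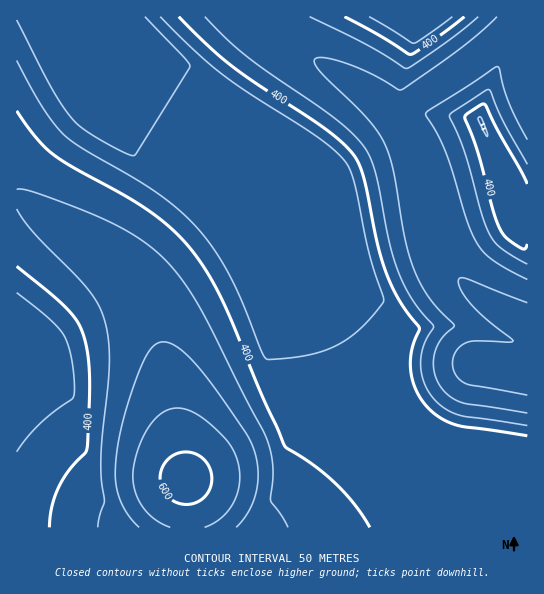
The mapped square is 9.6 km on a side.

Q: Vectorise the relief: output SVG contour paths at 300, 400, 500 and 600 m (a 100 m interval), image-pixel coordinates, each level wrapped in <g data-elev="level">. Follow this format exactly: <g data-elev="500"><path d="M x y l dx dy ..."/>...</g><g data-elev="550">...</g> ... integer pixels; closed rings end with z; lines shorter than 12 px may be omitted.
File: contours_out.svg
<g data-elev="300"><path d="M145 17l38 40 7 9-53 87-4 3-14-6-24-13-14-10-8-8-22-32-34-67"/></g><g data-elev="400"><path d="M370 527l-15-22-20-22-20-17-30-20-25-55-38-91-16-30-18-24-19-20-23-17-24-15-52-28-19-13-17-18-17-24"/><path d="M17 266l38 32 19 19 9 16 5 24 2 33-3 59-2 5-17 17-9 16-7 20-3 20"/><path d="M527 244l-2 5-6-2-13-9-7-11-6-18-16-59-12-31 0-2 2-3 14-9 4 0 42 79"/><path d="M179 17l27 26 22 20 26 19 72 47 18 16 12 13 8 21 13 63 9 31 14 29 19 25-7 23-1 19 4 18 10 18 14 12 16 8 72 11"/><path d="M464 17l-33 24-21 13-31-19-34-18"/></g><g data-elev="500"><path d="M236 527l13-17 8-20 1-23-5-21-6-12-17-24-32-43-20-19-8-5-7-1-6 2-6 4-10 19-16 48-8 38-2 24 3 17 8 18 13 15"/><path d="M527 279l-34-19-9-7-7-10-10-22-21-68-8-18-12-21 3-4 65-42 4-1 11 35 18 38"/><path d="M497 17l-38 32-58 41-32-17-27-11-21-5-6 2-1 3 9 13 47 47 11 14 6 14 7 25 11 64 8 28 7 16 9 14 25 29-13 13-6 14-1 16 5 16 10 10 13 8 65 10"/></g><g data-elev="600"><path d="M179 503l10 1 9-2 8-7 5-9 1-11-3-9-7-8-9-5-11-1-9 3-7 7-5 9-1 10 3 10 7 8z"/></g>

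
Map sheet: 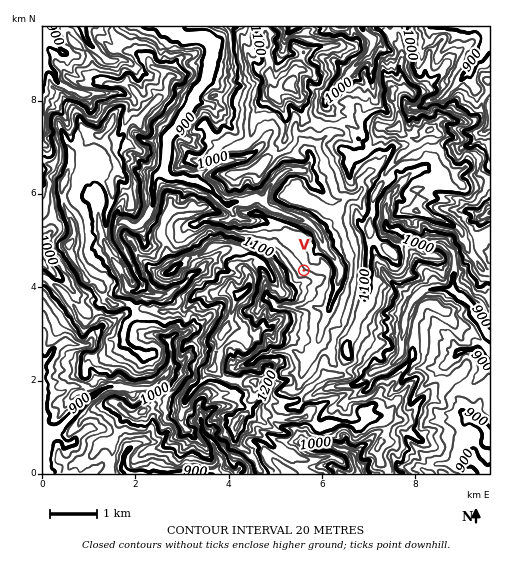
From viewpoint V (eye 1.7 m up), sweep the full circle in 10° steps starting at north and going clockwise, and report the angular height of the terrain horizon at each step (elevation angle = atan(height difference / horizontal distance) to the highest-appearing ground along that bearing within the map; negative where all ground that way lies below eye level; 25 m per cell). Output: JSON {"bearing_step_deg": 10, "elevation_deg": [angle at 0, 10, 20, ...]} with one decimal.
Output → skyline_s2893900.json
{"bearing_step_deg": 10, "elevation_deg": [1.6, 0.4, 1.5, 2.2, 1.9, 2.3, 3.0, 2.5, 2.6, 2.7, 2.5, 2.4, 2.1, 2.0, 3.2, 4.6, 5.8, 6.7, 7.5, 7.9, 7.8, 8.7, 11.0, 11.4, 12.3, 13.4, 13.6, 12.7, 11.3, 7.3, 3.6, 1.2, 0.5, 0.6, 0.7, 2.0]}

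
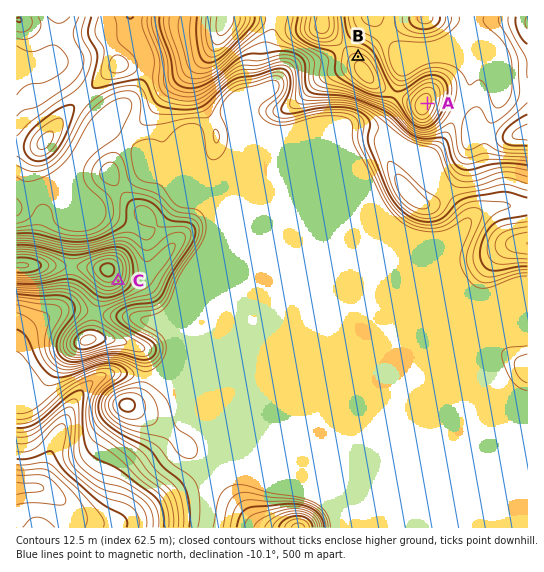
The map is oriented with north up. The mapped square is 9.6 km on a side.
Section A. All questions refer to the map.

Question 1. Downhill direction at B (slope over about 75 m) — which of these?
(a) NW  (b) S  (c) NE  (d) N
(d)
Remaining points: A E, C SE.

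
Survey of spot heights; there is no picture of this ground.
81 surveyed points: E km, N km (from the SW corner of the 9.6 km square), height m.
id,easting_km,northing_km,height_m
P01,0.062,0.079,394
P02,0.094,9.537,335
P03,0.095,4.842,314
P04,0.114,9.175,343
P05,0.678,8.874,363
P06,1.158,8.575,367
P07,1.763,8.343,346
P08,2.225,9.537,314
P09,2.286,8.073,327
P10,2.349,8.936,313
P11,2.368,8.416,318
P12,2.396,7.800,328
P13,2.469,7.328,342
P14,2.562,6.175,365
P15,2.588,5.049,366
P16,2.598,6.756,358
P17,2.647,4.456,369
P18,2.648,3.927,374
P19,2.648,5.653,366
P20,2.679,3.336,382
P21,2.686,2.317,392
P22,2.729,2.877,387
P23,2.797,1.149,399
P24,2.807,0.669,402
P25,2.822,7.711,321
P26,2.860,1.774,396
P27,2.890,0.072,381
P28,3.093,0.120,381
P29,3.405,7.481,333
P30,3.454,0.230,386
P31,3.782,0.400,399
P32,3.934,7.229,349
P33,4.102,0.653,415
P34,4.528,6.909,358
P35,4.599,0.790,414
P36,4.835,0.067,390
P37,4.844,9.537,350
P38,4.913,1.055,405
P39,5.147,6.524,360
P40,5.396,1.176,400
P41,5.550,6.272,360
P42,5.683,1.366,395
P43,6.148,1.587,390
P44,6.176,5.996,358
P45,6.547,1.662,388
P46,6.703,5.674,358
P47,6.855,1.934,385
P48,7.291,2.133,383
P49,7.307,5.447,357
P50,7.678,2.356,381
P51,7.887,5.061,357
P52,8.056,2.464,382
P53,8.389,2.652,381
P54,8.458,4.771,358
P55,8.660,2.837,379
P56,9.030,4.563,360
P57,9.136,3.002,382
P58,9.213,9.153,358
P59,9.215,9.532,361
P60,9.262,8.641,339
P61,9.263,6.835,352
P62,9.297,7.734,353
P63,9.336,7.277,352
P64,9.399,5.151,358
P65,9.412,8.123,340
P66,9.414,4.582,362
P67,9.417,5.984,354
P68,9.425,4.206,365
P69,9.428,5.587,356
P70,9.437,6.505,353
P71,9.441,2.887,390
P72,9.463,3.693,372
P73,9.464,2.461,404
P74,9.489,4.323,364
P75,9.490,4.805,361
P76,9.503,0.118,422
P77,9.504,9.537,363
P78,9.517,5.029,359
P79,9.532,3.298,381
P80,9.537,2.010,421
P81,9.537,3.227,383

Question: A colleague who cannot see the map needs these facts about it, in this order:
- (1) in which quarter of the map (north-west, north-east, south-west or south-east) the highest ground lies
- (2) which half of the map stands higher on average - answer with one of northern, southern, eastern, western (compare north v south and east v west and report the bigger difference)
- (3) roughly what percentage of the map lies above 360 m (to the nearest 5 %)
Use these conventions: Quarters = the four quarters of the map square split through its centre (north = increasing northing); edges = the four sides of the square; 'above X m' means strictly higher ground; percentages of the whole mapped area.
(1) Look to the south-east quarter for the highest ground.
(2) The southern half stands higher on average than the northern half.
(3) About 60 % of the map lies above 360 m.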